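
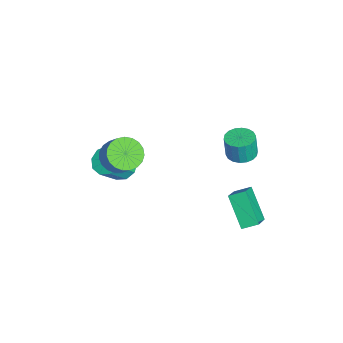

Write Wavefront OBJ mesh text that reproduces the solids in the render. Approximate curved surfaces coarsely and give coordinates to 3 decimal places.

v 0.416 -3.707 0.181
v 1.003 -3.125 -0.498
v 1.832 -2.75 0.541
v 1.244 -3.333 1.219
v 0.699 -2.83 -0.362
v 1.528 -2.455 0.677
v 0.347 -2.686 -0.132
v 1.175 -2.312 0.906
v 0.006 -2.719 0.152
v 0.834 -2.345 1.19
v -0.264 -2.923 0.441
v 0.564 -2.549 1.479
v -0.417 -3.263 0.685
v 0.411 -2.888 1.723
v -0.425 -3.679 0.842
v 0.403 -3.305 1.88
v -0.288 -4.1 0.884
v 0.54 -3.726 1.923
v -0.029 -4.453 0.805
v 0.799 -4.079 1.843
v 0.306 -4.678 0.618
v 1.135 -4.303 1.656
v 0.661 -4.734 0.355
v 1.489 -4.36 1.394
v 0.973 -4.613 0.063
v 1.802 -4.238 1.101
v 1.189 -4.335 -0.21
v 2.018 -3.961 0.829
v 1.271 -3.949 -0.415
v 2.1 -3.574 0.624
v 1.206 -3.521 -0.516
v 2.034 -3.146 0.522
v -3.263 -3.22 -4.562
v -2.63 -3.627 -5.191
v -1.905 -4.607 -3.826
v -2.537 -4.2 -3.198
v -2.367 -3.069 -4.93
v -1.642 -4.049 -3.565
v -2.522 -2.581 -4.497
v -1.797 -3.561 -3.132
v -3.024 -2.392 -4.095
v -2.299 -3.372 -2.73
v -3.638 -2.591 -3.911
v -2.913 -3.571 -2.547
v -4.076 -3.084 -4.033
v -3.351 -4.064 -2.668
v -4.133 -3.641 -4.402
v -3.408 -4.62 -3.037
v -3.783 -4 -4.846
v -3.058 -4.98 -3.481
v -3.19 -3.995 -5.158
v -2.464 -4.975 -3.793
v 2.141 2.832 1.528
v 2.985 2.995 1.556
v 2.963 2.87 2.94
v 2.119 2.708 2.912
v 2.831 3.343 1.585
v 2.808 3.219 2.969
v 2.539 3.591 1.603
v 2.517 3.466 2.987
v 2.169 3.688 1.605
v 2.146 3.564 2.99
v 1.793 3.616 1.593
v 1.771 3.492 2.977
v 1.487 3.389 1.567
v 1.464 3.264 2.951
v 1.31 3.051 1.534
v 1.287 2.926 2.918
v 1.297 2.67 1.5
v 1.275 2.545 2.884
v 1.452 2.321 1.471
v 1.429 2.197 2.855
v 1.743 2.074 1.453
v 1.721 1.949 2.837
v 2.114 1.976 1.45
v 2.091 1.852 2.835
v 2.489 2.048 1.463
v 2.467 1.924 2.847
v 2.796 2.276 1.489
v 2.773 2.151 2.873
v 2.973 2.614 1.522
v 2.95 2.489 2.906
v 3.713 3.005 -3.332
v 2.28 2.454 -1.798
v 3.772 3.935 -2.943
v 2.339 3.384 -1.409
v 5.001 2.496 -2.311
v 3.568 1.945 -0.777
v 5.06 3.426 -1.922
v 3.627 2.875 -0.388
f 2 1 5
f 2 5 3
f 3 5 6
f 3 6 4
f 5 1 7
f 5 7 6
f 6 7 8
f 6 8 4
f 7 1 9
f 7 9 8
f 8 9 10
f 8 10 4
f 9 1 11
f 9 11 10
f 10 11 12
f 10 12 4
f 11 1 13
f 11 13 12
f 12 13 14
f 12 14 4
f 13 1 15
f 13 15 14
f 14 15 16
f 14 16 4
f 15 1 17
f 15 17 16
f 16 17 18
f 16 18 4
f 17 1 19
f 17 19 18
f 18 19 20
f 18 20 4
f 19 1 21
f 19 21 20
f 20 21 22
f 20 22 4
f 21 1 23
f 21 23 22
f 22 23 24
f 22 24 4
f 23 1 25
f 23 25 24
f 24 25 26
f 24 26 4
f 25 1 27
f 25 27 26
f 26 27 28
f 26 28 4
f 27 1 29
f 27 29 28
f 28 29 30
f 28 30 4
f 29 1 31
f 29 31 30
f 30 31 32
f 30 32 4
f 31 1 2
f 31 2 32
f 32 2 3
f 32 3 4
f 34 33 37
f 34 37 35
f 35 37 38
f 35 38 36
f 37 33 39
f 37 39 38
f 38 39 40
f 38 40 36
f 39 33 41
f 39 41 40
f 40 41 42
f 40 42 36
f 41 33 43
f 41 43 42
f 42 43 44
f 42 44 36
f 43 33 45
f 43 45 44
f 44 45 46
f 44 46 36
f 45 33 47
f 45 47 46
f 46 47 48
f 46 48 36
f 47 33 49
f 47 49 48
f 48 49 50
f 48 50 36
f 49 33 51
f 49 51 50
f 50 51 52
f 50 52 36
f 51 33 34
f 51 34 52
f 52 34 35
f 52 35 36
f 54 53 57
f 54 57 55
f 55 57 58
f 55 58 56
f 57 53 59
f 57 59 58
f 58 59 60
f 58 60 56
f 59 53 61
f 59 61 60
f 60 61 62
f 60 62 56
f 61 53 63
f 61 63 62
f 62 63 64
f 62 64 56
f 63 53 65
f 63 65 64
f 64 65 66
f 64 66 56
f 65 53 67
f 65 67 66
f 66 67 68
f 66 68 56
f 67 53 69
f 67 69 68
f 68 69 70
f 68 70 56
f 69 53 71
f 69 71 70
f 70 71 72
f 70 72 56
f 71 53 73
f 71 73 72
f 72 73 74
f 72 74 56
f 73 53 75
f 73 75 74
f 74 75 76
f 74 76 56
f 75 53 77
f 75 77 76
f 76 77 78
f 76 78 56
f 77 53 79
f 77 79 78
f 78 79 80
f 78 80 56
f 79 53 81
f 79 81 80
f 80 81 82
f 80 82 56
f 81 53 54
f 81 54 82
f 82 54 55
f 82 55 56
f 84 86 83
f 87 84 83
f 83 86 85
f 85 87 83
f 84 90 86
f 88 84 87
f 88 90 84
f 86 90 85
f 89 87 85
f 85 90 89
f 89 88 87
f 90 88 89



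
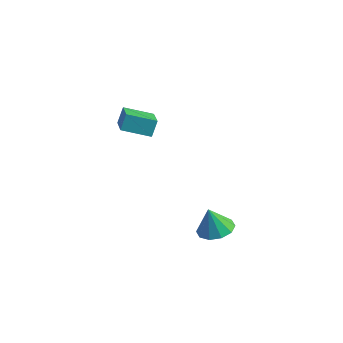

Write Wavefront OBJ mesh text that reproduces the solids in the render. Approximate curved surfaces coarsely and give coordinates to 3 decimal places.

v -4.322 -0.55 1.647
v -4.35 -0.001 2.588
v -2.966 0.436 1.111
v -2.994 0.985 2.052
v -3.086 -1.825 2.428
v -3.114 -1.276 3.369
v -1.73 -0.839 1.892
v -1.758 -0.29 2.833
v 3.573 -2.246 -2.153
v 4.408 -2.887 -2.034
v 3.207 -2.434 -0.607
v 4.605 -2.274 -1.912
v 4.407 -1.65 -1.883
v 3.891 -1.254 -1.957
v 3.253 -1.236 -2.106
v 2.738 -1.604 -2.273
v 2.541 -2.217 -2.394
v 2.739 -2.841 -2.423
v 3.255 -3.238 -2.349
v 3.893 -3.255 -2.2
f 2 4 1
f 5 2 1
f 1 4 3
f 3 5 1
f 2 8 4
f 6 2 5
f 6 8 2
f 4 8 3
f 7 5 3
f 3 8 7
f 7 6 5
f 8 6 7
f 10 9 12
f 10 12 11
f 12 9 13
f 12 13 11
f 13 9 14
f 13 14 11
f 14 9 15
f 14 15 11
f 15 9 16
f 15 16 11
f 16 9 17
f 16 17 11
f 17 9 18
f 17 18 11
f 18 9 19
f 18 19 11
f 19 9 20
f 19 20 11
f 20 9 10
f 20 10 11



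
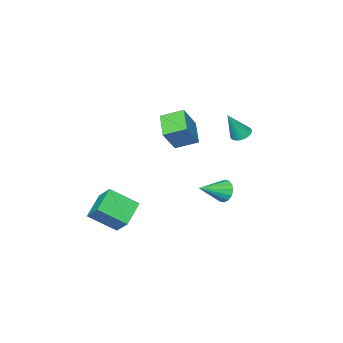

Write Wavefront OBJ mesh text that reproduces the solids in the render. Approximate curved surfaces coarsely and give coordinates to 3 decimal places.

v -3.063 0.733 3.058
v -2.431 0.681 2.739
v -2.177 0.447 4.862
v -2.445 0.954 2.789
v -2.552 1.192 2.88
v -2.738 1.361 2.998
v -2.973 1.434 3.125
v -3.222 1.4 3.242
v -3.447 1.265 3.331
v -3.613 1.048 3.378
v -3.696 0.784 3.377
v -3.682 0.512 3.328
v -3.574 0.273 3.237
v -3.389 0.105 3.119
v -3.154 0.032 2.992
v -2.905 0.065 2.875
v -2.68 0.201 2.786
v -2.514 0.417 2.738
v -0.542 -2.685 3.027
v 0.573 -2.548 4.645
v -1.51 -1.621 3.605
v -0.395 -1.484 5.222
v 0.415 -1.396 2.258
v 1.53 -1.259 3.875
v -0.553 -0.332 2.835
v 0.562 -0.195 4.453
v 3.46 -3.33 -4.662
v 1.87 -4.018 -3.812
v 3.587 -2.191 -3.503
v 1.996 -2.879 -2.653
v 4.684 -4.681 -3.467
v 3.093 -5.369 -2.617
v 4.81 -3.542 -2.308
v 3.22 -4.23 -1.458
v -4.817 -2.421 -4.191
v -4.406 -2.011 -4.879
v -3.003 -2.859 -3.369
v -4.47 -1.677 -4.561
v -4.627 -1.543 -4.143
v -4.835 -1.643 -3.739
v -5.038 -1.952 -3.455
v -5.182 -2.387 -3.369
v -5.228 -2.831 -3.504
v -5.164 -3.165 -3.822
v -5.008 -3.299 -4.24
v -4.8 -3.198 -4.644
v -4.597 -2.889 -4.927
v -4.453 -2.455 -5.014
f 2 1 4
f 2 4 3
f 4 1 5
f 4 5 3
f 5 1 6
f 5 6 3
f 6 1 7
f 6 7 3
f 7 1 8
f 7 8 3
f 8 1 9
f 8 9 3
f 9 1 10
f 9 10 3
f 10 1 11
f 10 11 3
f 11 1 12
f 11 12 3
f 12 1 13
f 12 13 3
f 13 1 14
f 13 14 3
f 14 1 15
f 14 15 3
f 15 1 16
f 15 16 3
f 16 1 17
f 16 17 3
f 17 1 18
f 17 18 3
f 18 1 2
f 18 2 3
f 20 22 19
f 23 20 19
f 19 22 21
f 21 23 19
f 20 26 22
f 24 20 23
f 24 26 20
f 22 26 21
f 25 23 21
f 21 26 25
f 25 24 23
f 26 24 25
f 28 30 27
f 31 28 27
f 27 30 29
f 29 31 27
f 28 34 30
f 32 28 31
f 32 34 28
f 30 34 29
f 33 31 29
f 29 34 33
f 33 32 31
f 34 32 33
f 36 35 38
f 36 38 37
f 38 35 39
f 38 39 37
f 39 35 40
f 39 40 37
f 40 35 41
f 40 41 37
f 41 35 42
f 41 42 37
f 42 35 43
f 42 43 37
f 43 35 44
f 43 44 37
f 44 35 45
f 44 45 37
f 45 35 46
f 45 46 37
f 46 35 47
f 46 47 37
f 47 35 48
f 47 48 37
f 48 35 36
f 48 36 37



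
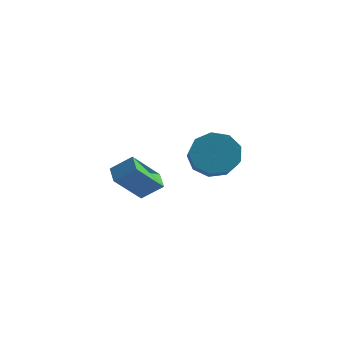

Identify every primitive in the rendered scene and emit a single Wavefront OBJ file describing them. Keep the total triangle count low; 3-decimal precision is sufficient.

v 1.387 -0.323 1.716
v 2.33 -0.046 1.375
v 2.896 -1.1 2.083
v 1.953 -1.377 2.424
v 2.184 0.287 1.986
v 2.75 -0.766 2.695
v 1.666 0.335 2.471
v 2.232 -0.719 3.18
v 1.017 0.074 2.603
v 1.583 -0.979 3.311
v 0.541 -0.372 2.319
v 1.107 -1.425 3.028
v 0.461 -0.796 1.753
v 1.027 -1.849 2.462
v 0.814 -0.998 1.17
v 1.38 -2.052 1.878
v 1.435 -0.885 0.842
v 2.001 -1.938 1.55
v 2.034 -0.509 0.923
v 2.6 -1.562 1.631
v -3.774 0.735 -0.441
v -2.901 1.077 0.277
v -3.108 1.885 -1.799
v -2.236 2.227 -1.081
v -3.244 0.053 -0.759
v -2.372 0.395 -0.041
v -2.579 1.203 -2.117
v -1.706 1.545 -1.399
f 2 1 5
f 2 5 3
f 3 5 6
f 3 6 4
f 5 1 7
f 5 7 6
f 6 7 8
f 6 8 4
f 7 1 9
f 7 9 8
f 8 9 10
f 8 10 4
f 9 1 11
f 9 11 10
f 10 11 12
f 10 12 4
f 11 1 13
f 11 13 12
f 12 13 14
f 12 14 4
f 13 1 15
f 13 15 14
f 14 15 16
f 14 16 4
f 15 1 17
f 15 17 16
f 16 17 18
f 16 18 4
f 17 1 19
f 17 19 18
f 18 19 20
f 18 20 4
f 19 1 2
f 19 2 20
f 20 2 3
f 20 3 4
f 22 24 21
f 25 22 21
f 21 24 23
f 23 25 21
f 22 28 24
f 26 22 25
f 26 28 22
f 24 28 23
f 27 25 23
f 23 28 27
f 27 26 25
f 28 26 27



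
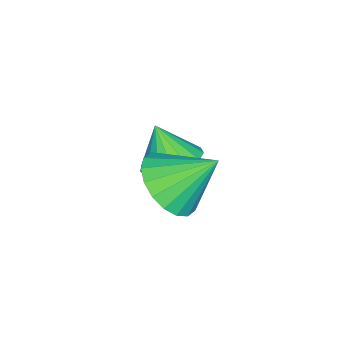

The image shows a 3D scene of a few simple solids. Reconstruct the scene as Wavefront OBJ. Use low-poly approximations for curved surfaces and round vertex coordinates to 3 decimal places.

v 1.708 1.739 -2.274
v 2.443 1.402 -2.324
v 1.552 1.241 -1.226
v 2.509 1.743 -2.152
v 2.392 2.083 -2.008
v 2.118 2.344 -1.925
v 1.75 2.467 -1.922
v 1.372 2.423 -1.999
v 1.072 2.222 -2.139
v 0.917 1.91 -2.311
v 0.944 1.559 -2.473
v 1.146 1.249 -2.59
v 1.476 1.052 -2.635
v 1.86 1.011 -2.596
v 2.209 1.138 -2.484
v 3.871 2.606 -0.9
v 4.217 2.068 -0.21
v 3.549 3.654 0.08
v 4.551 2.287 -0.334
v 4.751 2.569 -0.57
v 4.776 2.858 -0.871
v 4.623 3.097 -1.178
v 4.32 3.239 -1.43
v 3.929 3.256 -1.576
v 3.526 3.144 -1.589
v 3.191 2.925 -1.465
v 2.992 2.643 -1.229
v 2.966 2.354 -0.928
v 3.12 2.115 -0.621
v 3.422 1.973 -0.37
v 3.814 1.956 -0.223
f 2 1 4
f 2 4 3
f 4 1 5
f 4 5 3
f 5 1 6
f 5 6 3
f 6 1 7
f 6 7 3
f 7 1 8
f 7 8 3
f 8 1 9
f 8 9 3
f 9 1 10
f 9 10 3
f 10 1 11
f 10 11 3
f 11 1 12
f 11 12 3
f 12 1 13
f 12 13 3
f 13 1 14
f 13 14 3
f 14 1 15
f 14 15 3
f 15 1 2
f 15 2 3
f 17 16 19
f 17 19 18
f 19 16 20
f 19 20 18
f 20 16 21
f 20 21 18
f 21 16 22
f 21 22 18
f 22 16 23
f 22 23 18
f 23 16 24
f 23 24 18
f 24 16 25
f 24 25 18
f 25 16 26
f 25 26 18
f 26 16 27
f 26 27 18
f 27 16 28
f 27 28 18
f 28 16 29
f 28 29 18
f 29 16 30
f 29 30 18
f 30 16 31
f 30 31 18
f 31 16 17
f 31 17 18



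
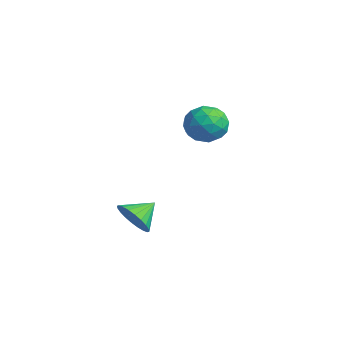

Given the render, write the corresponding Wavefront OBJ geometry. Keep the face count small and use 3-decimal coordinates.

v 3.533 -4.341 -3.609
v 4.296 -4.557 -2.967
v 3.287 -3.199 -2.931
v 4.487 -4.349 -3.247
v 4.533 -4.14 -3.582
v 4.427 -3.961 -3.922
v 4.185 -3.84 -4.214
v 3.844 -3.796 -4.413
v 3.455 -3.834 -4.491
v 3.078 -3.949 -4.434
v 2.771 -4.124 -4.251
v 2.58 -4.332 -3.971
v 2.534 -4.541 -3.635
v 2.64 -4.72 -3.296
v 2.882 -4.841 -3.004
v 3.223 -4.886 -2.805
v 3.612 -4.847 -2.727
v 3.988 -4.732 -2.784
v -2.491 2.699 -1.151
v -1.348 2.428 -1.33
v -2.832 0.892 -0.59
v -1.689 0.621 -0.769
v -1.995 1.346 0.121
v -1.785 2.463 -0.226
v -2.395 0.857 -1.694
v -2.185 1.974 -2.041
v -1.289 1.289 -1.666
v -1.042 1.592 -0.544
v -3.138 1.728 -1.376
v -2.891 2.031 -0.254
v -1.89 2.722 -1.29
v -2.29 0.598 -0.63
v -2.47 1.024 -0.107
v -1.799 0.865 -0.212
v -2.146 2.743 -0.641
v -1.474 2.583 -0.746
v -1.855 1.947 0.107
v -2.706 0.737 -1.174
v -2.034 0.577 -1.279
v -2.381 2.455 -1.708
v -1.71 2.296 -1.813
v -2.325 1.373 -2.027
v -1.183 1.893 -1.592
v -1.383 0.832 -1.262
v -1.799 0.97 -1.806
v -1.675 1.627 -2.01
v -1.038 2.071 -0.933
v -1.238 1.009 -0.603
v -1.418 1.435 -0.08
v -1.294 2.092 -0.284
v -1.003 1.402 -1.13
v -2.942 2.311 -1.317
v -3.142 1.249 -0.987
v -2.886 1.228 -1.636
v -2.762 1.885 -1.84
v -2.797 2.488 -0.658
v -2.997 1.427 -0.328
v -2.505 1.693 0.09
v -2.381 2.35 -0.114
v -3.177 1.918 -0.79
f 2 1 4
f 2 4 3
f 4 1 5
f 4 5 3
f 5 1 6
f 5 6 3
f 6 1 7
f 6 7 3
f 7 1 8
f 7 8 3
f 8 1 9
f 8 9 3
f 9 1 10
f 9 10 3
f 10 1 11
f 10 11 3
f 11 1 12
f 11 12 3
f 12 1 13
f 12 13 3
f 13 1 14
f 13 14 3
f 14 1 15
f 14 15 3
f 15 1 16
f 15 16 3
f 16 1 17
f 16 17 3
f 17 1 18
f 17 18 3
f 18 1 2
f 18 2 3
f 19 56 35
f 56 30 59
f 35 59 24
f 56 59 35
f 19 35 31
f 35 24 36
f 31 36 20
f 35 36 31
f 19 31 40
f 31 20 41
f 40 41 26
f 31 41 40
f 19 40 52
f 40 26 55
f 52 55 29
f 40 55 52
f 19 52 56
f 52 29 60
f 56 60 30
f 52 60 56
f 20 36 47
f 36 24 50
f 47 50 28
f 36 50 47
f 24 59 37
f 59 30 58
f 37 58 23
f 59 58 37
f 30 60 57
f 60 29 53
f 57 53 21
f 60 53 57
f 29 55 54
f 55 26 42
f 54 42 25
f 55 42 54
f 26 41 46
f 41 20 43
f 46 43 27
f 41 43 46
f 22 48 34
f 48 28 49
f 34 49 23
f 48 49 34
f 22 34 32
f 34 23 33
f 32 33 21
f 34 33 32
f 22 32 39
f 32 21 38
f 39 38 25
f 32 38 39
f 22 39 44
f 39 25 45
f 44 45 27
f 39 45 44
f 22 44 48
f 44 27 51
f 48 51 28
f 44 51 48
f 23 49 37
f 49 28 50
f 37 50 24
f 49 50 37
f 21 33 57
f 33 23 58
f 57 58 30
f 33 58 57
f 25 38 54
f 38 21 53
f 54 53 29
f 38 53 54
f 27 45 46
f 45 25 42
f 46 42 26
f 45 42 46
f 28 51 47
f 51 27 43
f 47 43 20
f 51 43 47



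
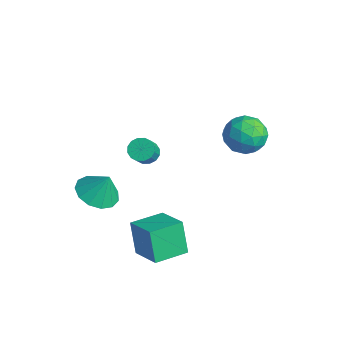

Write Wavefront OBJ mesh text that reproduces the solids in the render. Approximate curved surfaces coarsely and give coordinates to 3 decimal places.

v -3.748 -1.634 -0.681
v -3.224 -1.451 -0.909
v -2.648 -2.003 -0.026
v -3.172 -2.186 0.201
v -3.309 -1.226 -0.712
v -2.733 -1.778 0.17
v -3.512 -1.11 -0.508
v -2.936 -1.663 0.375
v -3.778 -1.135 -0.349
v -3.202 -1.687 0.533
v -4.036 -1.293 -0.28
v -3.46 -1.846 0.603
v -4.217 -1.543 -0.318
v -3.641 -2.095 0.564
v -4.272 -1.817 -0.454
v -3.696 -2.369 0.429
v -4.187 -2.042 -0.65
v -3.611 -2.594 0.232
v -3.984 -2.157 -0.855
v -3.408 -2.71 0.028
v -3.718 -2.133 -1.013
v -3.142 -2.685 -0.131
v -3.46 -1.974 -1.083
v -2.884 -2.527 -0.2
v -3.279 -1.725 -1.044
v -2.703 -2.277 -0.162
v 0.35 -4.335 -2.907
v -0.239 -4.264 -1.421
v 0.284 -2.8 -3.007
v -0.306 -2.728 -1.521
v 1.846 -4.232 -2.319
v 1.256 -4.16 -0.833
v 1.779 -2.696 -2.419
v 1.19 -2.625 -0.933
v -3.94 -3.923 -2.555
v -3.241 -4.679 -2.533
v -3.54 -3.517 -1.365
v -2.979 -4.221 -2.776
v -3.023 -3.669 -2.95
v -3.358 -3.198 -2.998
v -3.878 -2.956 -2.906
v -4.417 -3.022 -2.702
v -4.805 -3.374 -2.452
v -4.919 -3.9 -2.234
v -4.721 -4.433 -2.119
v -4.276 -4.805 -2.142
v -3.724 -4.896 -2.296
v -0.66 1.997 2.093
v -0.166 1.737 1.252
v -0.354 0.523 2.728
v 0.14 0.263 1.887
v 0.53 0.957 2.507
v 0.341 1.868 2.115
v -0.861 0.392 1.865
v -1.05 1.303 1.473
v -0.291 0.745 1.111
v 0.569 1.094 1.508
v -1.089 1.166 2.472
v -0.229 1.515 2.869
v -0.44 1.996 1.617
v -0.08 0.264 2.363
v 0.149 0.672 2.728
v 0.439 0.519 2.233
v -0.141 2.073 2.124
v 0.149 1.92 1.629
v 0.558 1.462 2.367
v -0.669 0.34 2.351
v -0.379 0.187 1.856
v -0.959 1.741 1.747
v -0.669 1.588 1.252
v -1.078 0.798 1.613
v -0.223 1.26 1.04
v -0.043 0.394 1.413
v -0.631 0.47 1.4
v -0.742 1.005 1.169
v 0.283 1.465 1.273
v 0.462 0.599 1.646
v 0.692 1.007 2.011
v 0.581 1.543 1.78
v 0.21 0.883 1.19
v -0.982 1.661 2.334
v -0.803 0.795 2.707
v -1.101 0.717 2.2
v -1.212 1.253 1.969
v -0.477 1.866 2.567
v -0.297 1 2.94
v 0.222 1.255 2.811
v 0.111 1.79 2.58
v -0.73 1.377 2.79
f 2 1 5
f 2 5 3
f 3 5 6
f 3 6 4
f 5 1 7
f 5 7 6
f 6 7 8
f 6 8 4
f 7 1 9
f 7 9 8
f 8 9 10
f 8 10 4
f 9 1 11
f 9 11 10
f 10 11 12
f 10 12 4
f 11 1 13
f 11 13 12
f 12 13 14
f 12 14 4
f 13 1 15
f 13 15 14
f 14 15 16
f 14 16 4
f 15 1 17
f 15 17 16
f 16 17 18
f 16 18 4
f 17 1 19
f 17 19 18
f 18 19 20
f 18 20 4
f 19 1 21
f 19 21 20
f 20 21 22
f 20 22 4
f 21 1 23
f 21 23 22
f 22 23 24
f 22 24 4
f 23 1 25
f 23 25 24
f 24 25 26
f 24 26 4
f 25 1 2
f 25 2 26
f 26 2 3
f 26 3 4
f 28 30 27
f 31 28 27
f 27 30 29
f 29 31 27
f 28 34 30
f 32 28 31
f 32 34 28
f 30 34 29
f 33 31 29
f 29 34 33
f 33 32 31
f 34 32 33
f 36 35 38
f 36 38 37
f 38 35 39
f 38 39 37
f 39 35 40
f 39 40 37
f 40 35 41
f 40 41 37
f 41 35 42
f 41 42 37
f 42 35 43
f 42 43 37
f 43 35 44
f 43 44 37
f 44 35 45
f 44 45 37
f 45 35 46
f 45 46 37
f 46 35 47
f 46 47 37
f 47 35 36
f 47 36 37
f 48 85 64
f 85 59 88
f 64 88 53
f 85 88 64
f 48 64 60
f 64 53 65
f 60 65 49
f 64 65 60
f 48 60 69
f 60 49 70
f 69 70 55
f 60 70 69
f 48 69 81
f 69 55 84
f 81 84 58
f 69 84 81
f 48 81 85
f 81 58 89
f 85 89 59
f 81 89 85
f 49 65 76
f 65 53 79
f 76 79 57
f 65 79 76
f 53 88 66
f 88 59 87
f 66 87 52
f 88 87 66
f 59 89 86
f 89 58 82
f 86 82 50
f 89 82 86
f 58 84 83
f 84 55 71
f 83 71 54
f 84 71 83
f 55 70 75
f 70 49 72
f 75 72 56
f 70 72 75
f 51 77 63
f 77 57 78
f 63 78 52
f 77 78 63
f 51 63 61
f 63 52 62
f 61 62 50
f 63 62 61
f 51 61 68
f 61 50 67
f 68 67 54
f 61 67 68
f 51 68 73
f 68 54 74
f 73 74 56
f 68 74 73
f 51 73 77
f 73 56 80
f 77 80 57
f 73 80 77
f 52 78 66
f 78 57 79
f 66 79 53
f 78 79 66
f 50 62 86
f 62 52 87
f 86 87 59
f 62 87 86
f 54 67 83
f 67 50 82
f 83 82 58
f 67 82 83
f 56 74 75
f 74 54 71
f 75 71 55
f 74 71 75
f 57 80 76
f 80 56 72
f 76 72 49
f 80 72 76



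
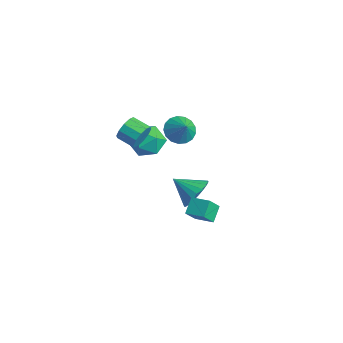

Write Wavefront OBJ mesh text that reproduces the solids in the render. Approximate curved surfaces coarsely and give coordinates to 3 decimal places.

v -1.101 -1.792 1.288
v -0.77 -2.061 1.905
v -1.687 -2.496 2.209
v -2.019 -2.228 1.592
v -0.937 -1.64 2.004
v -1.854 -2.075 2.308
v -1.166 -1.277 1.829
v -2.084 -1.712 2.133
v -1.371 -1.111 1.447
v -2.289 -1.546 1.752
v -1.473 -1.206 1.005
v -2.391 -1.641 1.309
v -1.433 -1.524 0.671
v -2.35 -1.959 0.975
v -1.266 -1.945 0.572
v -2.183 -2.38 0.876
v -1.036 -2.308 0.747
v -1.954 -2.743 1.051
v -0.831 -2.474 1.128
v -1.749 -2.909 1.433
v -0.729 -2.379 1.571
v -1.647 -2.814 1.875
v -2.043 1.012 -0.034
v -1.448 1.407 -0.548
v -1.257 0.928 0.814
v -1.633 1.726 -0.344
v -1.913 1.881 -0.07
v -2.222 1.837 0.213
v -2.49 1.604 0.439
v -2.656 1.236 0.556
v -2.682 0.815 0.539
v -2.561 0.44 0.39
v -2.322 0.196 0.144
v -2.019 0.139 -0.143
v -1.721 0.281 -0.405
v -1.498 0.591 -0.582
v -1.399 0.997 -0.633
v 2.72 -0.724 -1.575
v 2.88 -1.404 -0.7
v 3.634 -0.249 -1.373
v 3.794 -0.929 -0.497
v 3.186 -1.371 -2.163
v 3.346 -2.051 -1.287
v 4.1 -0.896 -1.96
v 4.26 -1.576 -1.085
v 0.475 0.434 -3.117
v 0.857 0.813 -2.274
v -0.555 -0.334 -2.303
v 0.569 1.096 -2.372
v 0.264 1.264 -2.6
v -0.005 1.289 -2.916
v -0.191 1.166 -3.267
v -0.261 0.916 -3.592
v -0.205 0.583 -3.835
v -0.031 0.225 -3.954
v 0.231 -0.098 -3.928
v 0.534 -0.328 -3.761
v 0.827 -0.427 -3.483
v 1.06 -0.376 -3.142
v 1.191 -0.186 -2.796
v 1.198 0.112 -2.506
v 1.08 0.465 -2.321
v -4.183 -0.254 -0.824
v -3.415 0.38 -0.399
v -3.025 -0.88 -1.981
v -2.257 -0.246 -1.556
v -2.647 -1.081 -0.987
v -3.362 -0.694 -0.272
v -3.078 0.194 -2.108
v -3.793 0.581 -1.393
v -2.732 0.657 -1.192
v -2.465 -0.131 -0.499
v -3.975 -0.369 -1.881
v -3.708 -1.157 -1.188
f 2 1 5
f 2 5 3
f 3 5 6
f 3 6 4
f 5 1 7
f 5 7 6
f 6 7 8
f 6 8 4
f 7 1 9
f 7 9 8
f 8 9 10
f 8 10 4
f 9 1 11
f 9 11 10
f 10 11 12
f 10 12 4
f 11 1 13
f 11 13 12
f 12 13 14
f 12 14 4
f 13 1 15
f 13 15 14
f 14 15 16
f 14 16 4
f 15 1 17
f 15 17 16
f 16 17 18
f 16 18 4
f 17 1 19
f 17 19 18
f 18 19 20
f 18 20 4
f 19 1 21
f 19 21 20
f 20 21 22
f 20 22 4
f 21 1 2
f 21 2 22
f 22 2 3
f 22 3 4
f 24 23 26
f 24 26 25
f 26 23 27
f 26 27 25
f 27 23 28
f 27 28 25
f 28 23 29
f 28 29 25
f 29 23 30
f 29 30 25
f 30 23 31
f 30 31 25
f 31 23 32
f 31 32 25
f 32 23 33
f 32 33 25
f 33 23 34
f 33 34 25
f 34 23 35
f 34 35 25
f 35 23 36
f 35 36 25
f 36 23 37
f 36 37 25
f 37 23 24
f 37 24 25
f 39 41 38
f 42 39 38
f 38 41 40
f 40 42 38
f 39 45 41
f 43 39 42
f 43 45 39
f 41 45 40
f 44 42 40
f 40 45 44
f 44 43 42
f 45 43 44
f 47 46 49
f 47 49 48
f 49 46 50
f 49 50 48
f 50 46 51
f 50 51 48
f 51 46 52
f 51 52 48
f 52 46 53
f 52 53 48
f 53 46 54
f 53 54 48
f 54 46 55
f 54 55 48
f 55 46 56
f 55 56 48
f 56 46 57
f 56 57 48
f 57 46 58
f 57 58 48
f 58 46 59
f 58 59 48
f 59 46 60
f 59 60 48
f 60 46 61
f 60 61 48
f 61 46 62
f 61 62 48
f 62 46 47
f 62 47 48
f 63 74 68
f 63 68 64
f 63 64 70
f 63 70 73
f 63 73 74
f 64 68 72
f 68 74 67
f 74 73 65
f 73 70 69
f 70 64 71
f 66 72 67
f 66 67 65
f 66 65 69
f 66 69 71
f 66 71 72
f 67 72 68
f 65 67 74
f 69 65 73
f 71 69 70
f 72 71 64



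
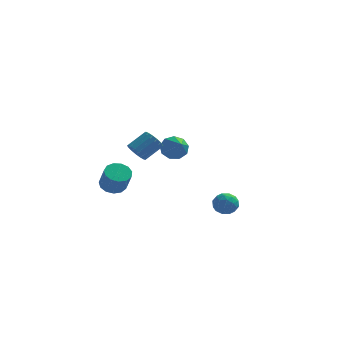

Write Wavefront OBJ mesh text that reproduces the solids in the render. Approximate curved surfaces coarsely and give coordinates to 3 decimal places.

v 2.749 -3.569 0.237
v 3.257 -3.458 -0.327
v 3.483 -4.442 0.727
v 3.991 -4.331 0.163
v 3.883 -3.787 0.693
v 3.429 -3.248 0.39
v 3.311 -4.652 0.01
v 2.857 -4.113 -0.293
v 3.604 -4.128 -0.468
v 3.958 -3.593 -0.046
v 2.782 -4.307 0.446
v 3.136 -3.772 0.868
v 2.938 -3.437 -0.088
v 3.802 -4.463 0.488
v 3.738 -4.144 0.8
v 4.037 -4.079 0.468
v 3.04 -3.313 0.334
v 3.338 -3.248 0.002
v 3.706 -3.442 0.602
v 3.402 -4.652 0.398
v 3.7 -4.587 0.066
v 2.703 -3.821 -0.068
v 3.002 -3.756 -0.4
v 3.034 -4.458 -0.202
v 3.441 -3.766 -0.503
v 3.873 -4.279 -0.215
v 3.473 -4.467 -0.305
v 3.206 -4.15 -0.483
v 3.649 -3.451 -0.254
v 4.081 -3.965 0.034
v 4.017 -3.645 0.345
v 3.75 -3.328 0.167
v 3.853 -3.845 -0.337
v 2.659 -3.935 0.366
v 3.091 -4.449 0.654
v 2.99 -4.572 0.233
v 2.723 -4.255 0.055
v 2.867 -3.621 0.615
v 3.299 -4.134 0.903
v 3.534 -3.75 0.883
v 3.267 -3.433 0.705
v 2.887 -4.055 0.737
v -2.294 1.993 1.239
v -1.736 1.607 0.944
v -0.808 2.321 1.766
v -1.366 2.707 2.061
v -1.765 1.889 0.732
v -0.837 2.603 1.554
v -1.915 2.195 0.636
v -0.988 2.909 1.458
v -2.153 2.455 0.679
v -1.225 3.169 1.5
v -2.422 2.609 0.849
v -1.494 3.323 1.671
v -2.662 2.621 1.109
v -1.735 3.335 1.931
v -2.818 2.49 1.399
v -1.89 3.204 2.22
v -2.854 2.245 1.652
v -1.926 2.959 2.474
v -2.761 1.942 1.811
v -1.833 2.656 2.632
v -2.561 1.651 1.839
v -1.634 2.365 2.66
v -2.3 1.438 1.729
v -1.373 2.152 2.55
v -2.038 1.352 1.507
v -1.11 2.066 2.329
v -1.834 1.413 1.224
v -0.906 2.127 2.045
v -0.394 4.161 0.808
v 0.086 4.664 1.332
v 0.214 2.579 1.772
v -0.459 4.594 1.561
v -0.974 4.321 1.437
v -1.217 3.974 1.019
v -1.075 3.714 0.503
v -0.614 3.664 0.13
v -0.05 3.846 0.074
v 0.353 4.176 0.362
v 0.406 4.499 0.859
v -2.891 -2.77 0.793
v -2.185 -2.445 0.735
v -1.782 -3.105 1.95
v -2.489 -3.43 2.007
v -2.431 -2.165 0.969
v -2.028 -2.826 2.183
v -2.823 -2.078 1.146
v -2.42 -2.739 2.361
v -3.237 -2.21 1.212
v -2.834 -2.871 2.426
v -3.541 -2.52 1.144
v -3.138 -3.181 2.359
v -3.639 -2.909 0.965
v -3.236 -3.57 2.18
v -3.5 -3.254 0.731
v -3.097 -3.915 1.946
v -3.167 -3.445 0.517
v -2.764 -4.106 1.731
v -2.747 -3.422 0.39
v -2.344 -4.082 1.604
v -2.373 -3.191 0.391
v -1.97 -3.852 1.606
v -2.163 -2.827 0.52
v -1.76 -3.488 1.734
f 1 38 17
f 38 12 41
f 17 41 6
f 38 41 17
f 1 17 13
f 17 6 18
f 13 18 2
f 17 18 13
f 1 13 22
f 13 2 23
f 22 23 8
f 13 23 22
f 1 22 34
f 22 8 37
f 34 37 11
f 22 37 34
f 1 34 38
f 34 11 42
f 38 42 12
f 34 42 38
f 2 18 29
f 18 6 32
f 29 32 10
f 18 32 29
f 6 41 19
f 41 12 40
f 19 40 5
f 41 40 19
f 12 42 39
f 42 11 35
f 39 35 3
f 42 35 39
f 11 37 36
f 37 8 24
f 36 24 7
f 37 24 36
f 8 23 28
f 23 2 25
f 28 25 9
f 23 25 28
f 4 30 16
f 30 10 31
f 16 31 5
f 30 31 16
f 4 16 14
f 16 5 15
f 14 15 3
f 16 15 14
f 4 14 21
f 14 3 20
f 21 20 7
f 14 20 21
f 4 21 26
f 21 7 27
f 26 27 9
f 21 27 26
f 4 26 30
f 26 9 33
f 30 33 10
f 26 33 30
f 5 31 19
f 31 10 32
f 19 32 6
f 31 32 19
f 3 15 39
f 15 5 40
f 39 40 12
f 15 40 39
f 7 20 36
f 20 3 35
f 36 35 11
f 20 35 36
f 9 27 28
f 27 7 24
f 28 24 8
f 27 24 28
f 10 33 29
f 33 9 25
f 29 25 2
f 33 25 29
f 44 43 47
f 44 47 45
f 45 47 48
f 45 48 46
f 47 43 49
f 47 49 48
f 48 49 50
f 48 50 46
f 49 43 51
f 49 51 50
f 50 51 52
f 50 52 46
f 51 43 53
f 51 53 52
f 52 53 54
f 52 54 46
f 53 43 55
f 53 55 54
f 54 55 56
f 54 56 46
f 55 43 57
f 55 57 56
f 56 57 58
f 56 58 46
f 57 43 59
f 57 59 58
f 58 59 60
f 58 60 46
f 59 43 61
f 59 61 60
f 60 61 62
f 60 62 46
f 61 43 63
f 61 63 62
f 62 63 64
f 62 64 46
f 63 43 65
f 63 65 64
f 64 65 66
f 64 66 46
f 65 43 67
f 65 67 66
f 66 67 68
f 66 68 46
f 67 43 69
f 67 69 68
f 68 69 70
f 68 70 46
f 69 43 44
f 69 44 70
f 70 44 45
f 70 45 46
f 72 71 74
f 72 74 73
f 74 71 75
f 74 75 73
f 75 71 76
f 75 76 73
f 76 71 77
f 76 77 73
f 77 71 78
f 77 78 73
f 78 71 79
f 78 79 73
f 79 71 80
f 79 80 73
f 80 71 81
f 80 81 73
f 81 71 72
f 81 72 73
f 83 82 86
f 83 86 84
f 84 86 87
f 84 87 85
f 86 82 88
f 86 88 87
f 87 88 89
f 87 89 85
f 88 82 90
f 88 90 89
f 89 90 91
f 89 91 85
f 90 82 92
f 90 92 91
f 91 92 93
f 91 93 85
f 92 82 94
f 92 94 93
f 93 94 95
f 93 95 85
f 94 82 96
f 94 96 95
f 95 96 97
f 95 97 85
f 96 82 98
f 96 98 97
f 97 98 99
f 97 99 85
f 98 82 100
f 98 100 99
f 99 100 101
f 99 101 85
f 100 82 102
f 100 102 101
f 101 102 103
f 101 103 85
f 102 82 104
f 102 104 103
f 103 104 105
f 103 105 85
f 104 82 83
f 104 83 105
f 105 83 84
f 105 84 85



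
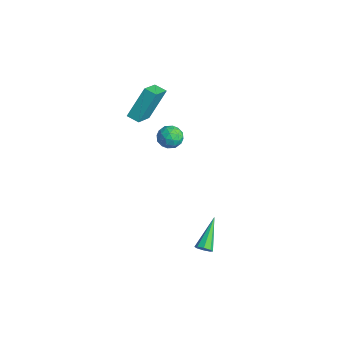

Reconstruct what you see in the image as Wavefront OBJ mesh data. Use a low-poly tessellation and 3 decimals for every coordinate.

v -0.19 -0.991 3.873
v 0.073 -1.343 3.205
v -0.753 -2.097 4.235
v -0.49 -2.449 3.567
v 0.028 -2.238 4.138
v 0.376 -1.554 3.914
v -1.056 -1.886 3.526
v -0.708 -1.202 3.302
v -0.462 -1.896 2.991
v 0.207 -2.114 3.369
v -0.887 -1.326 4.071
v -0.218 -1.544 4.449
v -0.009 -1.07 3.507
v -0.671 -2.37 3.933
v -0.367 -2.246 4.268
v -0.212 -2.453 3.876
v 0.169 -1.194 3.924
v 0.324 -1.401 3.532
v 0.297 -1.927 4.079
v -1.004 -2.039 3.908
v -0.849 -2.246 3.516
v -0.468 -0.987 3.564
v -0.313 -1.194 3.172
v -0.977 -1.513 3.361
v -0.169 -1.602 2.989
v -0.5 -2.252 3.201
v -0.833 -1.921 3.177
v -0.628 -1.519 3.046
v 0.224 -1.73 3.211
v -0.107 -2.38 3.424
v 0.198 -2.256 3.759
v 0.402 -1.854 3.628
v -0.09 -2.055 3.085
v -0.573 -1.06 4.016
v -0.904 -1.71 4.229
v -1.082 -1.586 3.812
v -0.878 -1.184 3.681
v -0.18 -1.188 4.239
v -0.511 -1.838 4.451
v -0.052 -1.921 4.394
v 0.153 -1.519 4.263
v -0.59 -1.385 4.355
v -4.454 -1.42 2.521
v -4.619 -0.164 4.271
v -3.774 -1.05 2.32
v -3.939 0.205 4.07
v -3.501 -2.645 3.49
v -3.666 -1.39 5.24
v -2.821 -2.276 3.289
v -2.986 -1.02 5.039
v 3.116 -1.628 -3.687
v 3.38 -1.771 -3.25
v 1.944 -0.212 -2.513
v 3.557 -1.463 -3.445
v 3.476 -1.251 -3.781
v 3.184 -1.26 -4.062
v 2.852 -1.485 -4.123
v 2.674 -1.793 -3.928
v 2.755 -2.005 -3.592
v 3.048 -1.995 -3.311
f 1 38 17
f 38 12 41
f 17 41 6
f 38 41 17
f 1 17 13
f 17 6 18
f 13 18 2
f 17 18 13
f 1 13 22
f 13 2 23
f 22 23 8
f 13 23 22
f 1 22 34
f 22 8 37
f 34 37 11
f 22 37 34
f 1 34 38
f 34 11 42
f 38 42 12
f 34 42 38
f 2 18 29
f 18 6 32
f 29 32 10
f 18 32 29
f 6 41 19
f 41 12 40
f 19 40 5
f 41 40 19
f 12 42 39
f 42 11 35
f 39 35 3
f 42 35 39
f 11 37 36
f 37 8 24
f 36 24 7
f 37 24 36
f 8 23 28
f 23 2 25
f 28 25 9
f 23 25 28
f 4 30 16
f 30 10 31
f 16 31 5
f 30 31 16
f 4 16 14
f 16 5 15
f 14 15 3
f 16 15 14
f 4 14 21
f 14 3 20
f 21 20 7
f 14 20 21
f 4 21 26
f 21 7 27
f 26 27 9
f 21 27 26
f 4 26 30
f 26 9 33
f 30 33 10
f 26 33 30
f 5 31 19
f 31 10 32
f 19 32 6
f 31 32 19
f 3 15 39
f 15 5 40
f 39 40 12
f 15 40 39
f 7 20 36
f 20 3 35
f 36 35 11
f 20 35 36
f 9 27 28
f 27 7 24
f 28 24 8
f 27 24 28
f 10 33 29
f 33 9 25
f 29 25 2
f 33 25 29
f 44 46 43
f 47 44 43
f 43 46 45
f 45 47 43
f 44 50 46
f 48 44 47
f 48 50 44
f 46 50 45
f 49 47 45
f 45 50 49
f 49 48 47
f 50 48 49
f 52 51 54
f 52 54 53
f 54 51 55
f 54 55 53
f 55 51 56
f 55 56 53
f 56 51 57
f 56 57 53
f 57 51 58
f 57 58 53
f 58 51 59
f 58 59 53
f 59 51 60
f 59 60 53
f 60 51 52
f 60 52 53



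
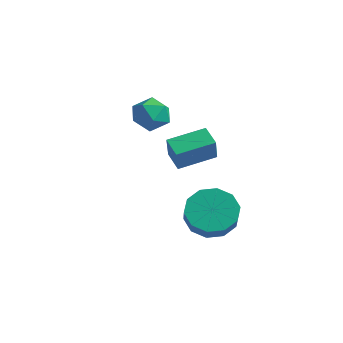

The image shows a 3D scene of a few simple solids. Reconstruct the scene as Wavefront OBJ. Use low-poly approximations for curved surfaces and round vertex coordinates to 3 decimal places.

v 2.693 0.362 -3.411
v 3.47 0.2 -4.083
v 4.085 -0.425 -3.22
v 3.307 -0.262 -2.549
v 3.589 0.749 -3.77
v 4.204 0.124 -2.908
v 3.366 1.15 -3.321
v 3.98 0.525 -2.458
v 2.885 1.25 -2.906
v 3.5 0.626 -2.043
v 2.331 1.012 -2.684
v 2.946 0.387 -1.821
v 1.915 0.525 -2.74
v 2.53 -0.1 -1.877
v 1.796 -0.024 -3.052
v 2.411 -0.649 -2.19
v 2.02 -0.425 -3.502
v 2.634 -1.05 -2.639
v 2.5 -0.526 -3.917
v 3.115 -1.15 -3.054
v 3.054 -0.287 -4.139
v 3.669 -0.912 -3.276
v -1.136 2.047 0.309
v -0.565 1.506 -0.068
v -2.035 0.974 0.488
v -1.464 0.433 0.111
v -1.291 0.772 0.896
v -0.734 1.436 0.785
v -1.866 1.044 -0.365
v -1.309 1.708 -0.476
v -1.016 0.886 -0.485
v -0.66 0.718 0.294
v -1.94 1.762 0.126
v -1.584 1.594 0.905
v 1.849 -1.054 0.133
v 2.164 -1.467 1.159
v 2.51 0.294 0.472
v 2.825 -0.118 1.498
v 2.615 -1.342 -0.218
v 2.93 -1.754 0.808
v 3.276 0.007 0.121
v 3.591 -0.406 1.147
f 2 1 5
f 2 5 3
f 3 5 6
f 3 6 4
f 5 1 7
f 5 7 6
f 6 7 8
f 6 8 4
f 7 1 9
f 7 9 8
f 8 9 10
f 8 10 4
f 9 1 11
f 9 11 10
f 10 11 12
f 10 12 4
f 11 1 13
f 11 13 12
f 12 13 14
f 12 14 4
f 13 1 15
f 13 15 14
f 14 15 16
f 14 16 4
f 15 1 17
f 15 17 16
f 16 17 18
f 16 18 4
f 17 1 19
f 17 19 18
f 18 19 20
f 18 20 4
f 19 1 21
f 19 21 20
f 20 21 22
f 20 22 4
f 21 1 2
f 21 2 22
f 22 2 3
f 22 3 4
f 23 34 28
f 23 28 24
f 23 24 30
f 23 30 33
f 23 33 34
f 24 28 32
f 28 34 27
f 34 33 25
f 33 30 29
f 30 24 31
f 26 32 27
f 26 27 25
f 26 25 29
f 26 29 31
f 26 31 32
f 27 32 28
f 25 27 34
f 29 25 33
f 31 29 30
f 32 31 24
f 36 38 35
f 39 36 35
f 35 38 37
f 37 39 35
f 36 42 38
f 40 36 39
f 40 42 36
f 38 42 37
f 41 39 37
f 37 42 41
f 41 40 39
f 42 40 41



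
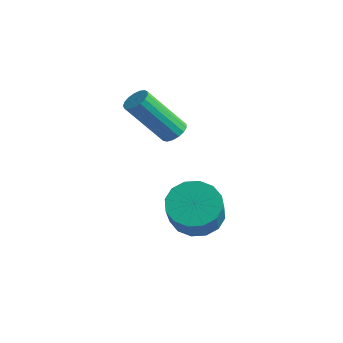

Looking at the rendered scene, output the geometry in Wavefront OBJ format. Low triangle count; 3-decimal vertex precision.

v 3.361 -1.496 -4.29
v 3.729 -2.091 -4.976
v 4.668 -3.1 -3.596
v 4.299 -2.504 -2.91
v 4.067 -1.716 -4.932
v 5.006 -2.725 -3.552
v 4.217 -1.282 -4.716
v 5.156 -2.29 -3.336
v 4.137 -0.905 -4.386
v 5.075 -1.913 -3.006
v 3.848 -0.686 -4.03
v 4.787 -1.695 -2.651
v 3.43 -0.685 -3.744
v 4.369 -1.693 -2.364
v 2.992 -0.9 -3.604
v 3.931 -1.909 -2.224
v 2.654 -1.275 -3.648
v 3.593 -2.284 -2.268
v 2.504 -1.71 -3.864
v 3.443 -2.718 -2.484
v 2.585 -2.087 -4.194
v 3.523 -3.095 -2.814
v 2.873 -2.305 -4.549
v 3.812 -3.314 -3.17
v 3.291 -2.307 -4.836
v 4.23 -3.315 -3.456
v 1.413 -0.774 -1.344
v 1.777 -1.162 -1.437
v 1.032 -2.273 0.271
v 0.667 -1.886 0.364
v 1.899 -0.999 -1.278
v 1.154 -2.11 0.43
v 1.91 -0.785 -1.134
v 1.164 -1.896 0.574
v 1.807 -0.568 -1.038
v 1.061 -1.679 0.67
v 1.613 -0.399 -1.012
v 0.868 -1.51 0.696
v 1.374 -0.315 -1.062
v 0.628 -1.427 0.646
v 1.143 -0.337 -1.177
v 0.398 -1.448 0.531
v 0.975 -0.459 -1.33
v 0.229 -1.57 0.378
v 0.906 -0.653 -1.487
v 0.16 -1.765 0.222
v 0.954 -0.875 -1.61
v 0.208 -1.987 0.098
v 1.107 -1.074 -1.673
v 0.361 -2.185 0.035
v 1.33 -1.204 -1.66
v 0.584 -2.316 0.048
v 1.572 -1.236 -1.575
v 0.826 -2.347 0.133
f 2 1 5
f 2 5 3
f 3 5 6
f 3 6 4
f 5 1 7
f 5 7 6
f 6 7 8
f 6 8 4
f 7 1 9
f 7 9 8
f 8 9 10
f 8 10 4
f 9 1 11
f 9 11 10
f 10 11 12
f 10 12 4
f 11 1 13
f 11 13 12
f 12 13 14
f 12 14 4
f 13 1 15
f 13 15 14
f 14 15 16
f 14 16 4
f 15 1 17
f 15 17 16
f 16 17 18
f 16 18 4
f 17 1 19
f 17 19 18
f 18 19 20
f 18 20 4
f 19 1 21
f 19 21 20
f 20 21 22
f 20 22 4
f 21 1 23
f 21 23 22
f 22 23 24
f 22 24 4
f 23 1 25
f 23 25 24
f 24 25 26
f 24 26 4
f 25 1 2
f 25 2 26
f 26 2 3
f 26 3 4
f 28 27 31
f 28 31 29
f 29 31 32
f 29 32 30
f 31 27 33
f 31 33 32
f 32 33 34
f 32 34 30
f 33 27 35
f 33 35 34
f 34 35 36
f 34 36 30
f 35 27 37
f 35 37 36
f 36 37 38
f 36 38 30
f 37 27 39
f 37 39 38
f 38 39 40
f 38 40 30
f 39 27 41
f 39 41 40
f 40 41 42
f 40 42 30
f 41 27 43
f 41 43 42
f 42 43 44
f 42 44 30
f 43 27 45
f 43 45 44
f 44 45 46
f 44 46 30
f 45 27 47
f 45 47 46
f 46 47 48
f 46 48 30
f 47 27 49
f 47 49 48
f 48 49 50
f 48 50 30
f 49 27 51
f 49 51 50
f 50 51 52
f 50 52 30
f 51 27 53
f 51 53 52
f 52 53 54
f 52 54 30
f 53 27 28
f 53 28 54
f 54 28 29
f 54 29 30



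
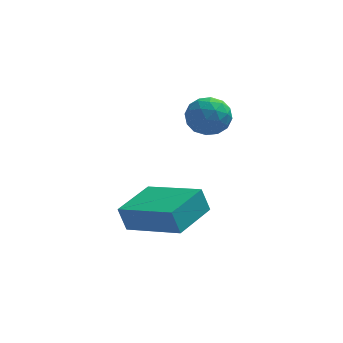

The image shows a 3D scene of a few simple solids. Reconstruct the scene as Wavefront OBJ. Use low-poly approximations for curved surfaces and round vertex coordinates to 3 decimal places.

v -1.35 3.501 0.063
v -0.934 3.464 0.694
v -1.126 2.316 -0.154
v -0.71 2.279 0.477
v -1.46 2.371 0.523
v -1.598 3.103 0.657
v -0.462 2.677 -0.117
v -0.6 3.409 0.017
v -0.385 2.954 0.583
v -1.002 2.765 0.979
v -1.058 3.015 -0.439
v -1.675 2.826 -0.043
v -1.161 3.586 0.398
v -0.899 2.194 0.142
v -1.339 2.248 0.169
v -1.095 2.226 0.54
v -1.552 3.374 0.376
v -1.307 3.352 0.747
v -1.617 2.71 0.646
v -0.753 2.428 -0.207
v -0.508 2.406 0.164
v -0.965 3.554 -0
v -0.721 3.532 0.371
v -0.443 3.07 -0.106
v -0.594 3.265 0.703
v -0.463 2.569 0.576
v -0.317 2.803 0.226
v -0.398 3.233 0.305
v -0.957 3.154 0.936
v -0.825 2.458 0.808
v -1.266 2.512 0.835
v -1.347 2.942 0.914
v -0.634 2.855 0.87
v -1.235 3.322 -0.268
v -1.103 2.626 -0.396
v -0.713 2.838 -0.374
v -0.794 3.268 -0.295
v -1.597 3.211 -0.036
v -1.466 2.515 -0.163
v -1.662 2.547 0.235
v -1.743 2.977 0.314
v -1.426 2.925 -0.33
v -3.431 -0.239 -2.535
v -3.683 -0.112 -1.744
v -2.571 1.036 -2.466
v -2.824 1.163 -1.675
v -1.876 -1.323 -1.865
v -2.129 -1.196 -1.074
v -1.017 -0.048 -1.796
v -1.269 0.079 -1.005
f 1 38 17
f 38 12 41
f 17 41 6
f 38 41 17
f 1 17 13
f 17 6 18
f 13 18 2
f 17 18 13
f 1 13 22
f 13 2 23
f 22 23 8
f 13 23 22
f 1 22 34
f 22 8 37
f 34 37 11
f 22 37 34
f 1 34 38
f 34 11 42
f 38 42 12
f 34 42 38
f 2 18 29
f 18 6 32
f 29 32 10
f 18 32 29
f 6 41 19
f 41 12 40
f 19 40 5
f 41 40 19
f 12 42 39
f 42 11 35
f 39 35 3
f 42 35 39
f 11 37 36
f 37 8 24
f 36 24 7
f 37 24 36
f 8 23 28
f 23 2 25
f 28 25 9
f 23 25 28
f 4 30 16
f 30 10 31
f 16 31 5
f 30 31 16
f 4 16 14
f 16 5 15
f 14 15 3
f 16 15 14
f 4 14 21
f 14 3 20
f 21 20 7
f 14 20 21
f 4 21 26
f 21 7 27
f 26 27 9
f 21 27 26
f 4 26 30
f 26 9 33
f 30 33 10
f 26 33 30
f 5 31 19
f 31 10 32
f 19 32 6
f 31 32 19
f 3 15 39
f 15 5 40
f 39 40 12
f 15 40 39
f 7 20 36
f 20 3 35
f 36 35 11
f 20 35 36
f 9 27 28
f 27 7 24
f 28 24 8
f 27 24 28
f 10 33 29
f 33 9 25
f 29 25 2
f 33 25 29
f 44 46 43
f 47 44 43
f 43 46 45
f 45 47 43
f 44 50 46
f 48 44 47
f 48 50 44
f 46 50 45
f 49 47 45
f 45 50 49
f 49 48 47
f 50 48 49



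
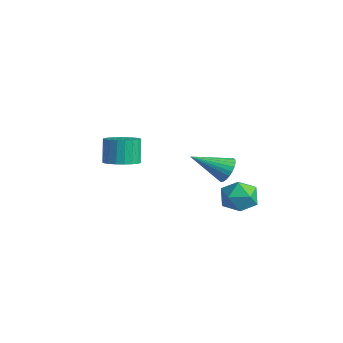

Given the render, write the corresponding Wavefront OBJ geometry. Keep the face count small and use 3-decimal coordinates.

v 2.488 1.493 -1.354
v 2.838 1.022 -1.752
v 1.652 0.087 -0.426
v 3.015 1.056 -1.542
v 3.111 1.157 -1.302
v 3.112 1.309 -1.071
v 3.018 1.489 -0.882
v 2.844 1.67 -0.765
v 2.615 1.823 -0.738
v 2.367 1.927 -0.805
v 2.137 1.964 -0.955
v 1.96 1.93 -1.166
v 1.864 1.829 -1.406
v 1.863 1.677 -1.637
v 1.957 1.497 -1.826
v 2.132 1.316 -1.942
v 2.36 1.162 -1.969
v 2.609 1.059 -1.903
v 2.468 2.765 -3.467
v 2.971 2.736 -2.642
v 2.529 1.204 -3.558
v 3.032 1.175 -2.733
v 2.101 1.438 -2.723
v 2.064 2.403 -2.667
v 3.436 1.537 -3.533
v 3.399 2.502 -3.477
v 3.57 1.977 -2.682
v 2.744 1.916 -2.182
v 2.756 2.024 -4.018
v 1.93 1.963 -3.518
v -2.695 -0.727 -2.751
v -2.115 -0.066 -2.709
v -2.585 0.267 -1.466
v -3.165 -0.393 -1.509
v -2.404 0.096 -2.862
v -2.875 0.43 -1.62
v -2.744 0.117 -2.997
v -3.214 0.451 -1.754
v -3.075 -0.009 -3.088
v -3.546 0.325 -1.846
v -3.341 -0.258 -3.122
v -3.811 0.076 -1.879
v -3.495 -0.589 -3.091
v -3.965 -0.255 -1.848
v -3.51 -0.943 -3.002
v -3.981 -0.61 -1.759
v -3.385 -1.26 -2.869
v -3.855 -0.927 -1.626
v -3.14 -1.485 -2.716
v -3.61 -1.151 -1.473
v -2.818 -1.579 -2.569
v -3.288 -1.245 -1.326
v -2.475 -1.525 -2.454
v -2.945 -1.192 -1.211
v -2.17 -1.334 -2.39
v -2.64 -1 -1.147
v -1.956 -1.037 -2.388
v -2.426 -0.703 -1.146
v -1.869 -0.687 -2.45
v -2.339 -0.353 -1.207
v -1.925 -0.344 -2.563
v -2.396 -0.01 -1.32
f 2 1 4
f 2 4 3
f 4 1 5
f 4 5 3
f 5 1 6
f 5 6 3
f 6 1 7
f 6 7 3
f 7 1 8
f 7 8 3
f 8 1 9
f 8 9 3
f 9 1 10
f 9 10 3
f 10 1 11
f 10 11 3
f 11 1 12
f 11 12 3
f 12 1 13
f 12 13 3
f 13 1 14
f 13 14 3
f 14 1 15
f 14 15 3
f 15 1 16
f 15 16 3
f 16 1 17
f 16 17 3
f 17 1 18
f 17 18 3
f 18 1 2
f 18 2 3
f 19 30 24
f 19 24 20
f 19 20 26
f 19 26 29
f 19 29 30
f 20 24 28
f 24 30 23
f 30 29 21
f 29 26 25
f 26 20 27
f 22 28 23
f 22 23 21
f 22 21 25
f 22 25 27
f 22 27 28
f 23 28 24
f 21 23 30
f 25 21 29
f 27 25 26
f 28 27 20
f 32 31 35
f 32 35 33
f 33 35 36
f 33 36 34
f 35 31 37
f 35 37 36
f 36 37 38
f 36 38 34
f 37 31 39
f 37 39 38
f 38 39 40
f 38 40 34
f 39 31 41
f 39 41 40
f 40 41 42
f 40 42 34
f 41 31 43
f 41 43 42
f 42 43 44
f 42 44 34
f 43 31 45
f 43 45 44
f 44 45 46
f 44 46 34
f 45 31 47
f 45 47 46
f 46 47 48
f 46 48 34
f 47 31 49
f 47 49 48
f 48 49 50
f 48 50 34
f 49 31 51
f 49 51 50
f 50 51 52
f 50 52 34
f 51 31 53
f 51 53 52
f 52 53 54
f 52 54 34
f 53 31 55
f 53 55 54
f 54 55 56
f 54 56 34
f 55 31 57
f 55 57 56
f 56 57 58
f 56 58 34
f 57 31 59
f 57 59 58
f 58 59 60
f 58 60 34
f 59 31 61
f 59 61 60
f 60 61 62
f 60 62 34
f 61 31 32
f 61 32 62
f 62 32 33
f 62 33 34



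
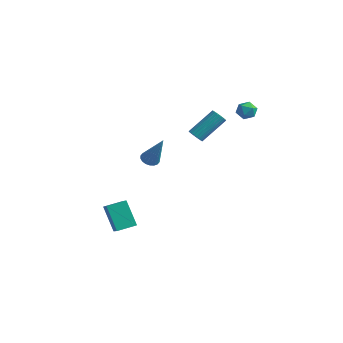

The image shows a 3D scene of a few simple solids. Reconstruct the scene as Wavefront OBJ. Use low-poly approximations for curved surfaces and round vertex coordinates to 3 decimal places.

v 0.11 -1.208 1.124
v 0.542 -0.944 0.909
v 1.05 -1.252 2.956
v 0.4 -0.761 0.986
v 0.2 -0.666 1.091
v -0.018 -0.679 1.202
v -0.21 -0.796 1.298
v -0.339 -0.995 1.359
v -0.379 -1.236 1.374
v -0.322 -1.471 1.339
v -0.179 -1.655 1.261
v 0.02 -1.749 1.157
v 0.238 -1.737 1.045
v 0.43 -1.62 0.949
v 0.559 -1.421 0.888
v 0.599 -1.18 0.874
v 1.108 1.468 1.959
v 1.542 1.236 2.048
v 2.066 2.66 3.209
v 1.632 2.892 3.121
v 1.588 1.346 1.893
v 2.112 2.769 3.054
v 1.561 1.474 1.748
v 2.085 2.897 2.91
v 1.465 1.601 1.636
v 1.989 3.024 2.797
v 1.315 1.708 1.572
v 1.839 3.131 2.734
v 1.133 1.779 1.568
v 1.657 3.202 2.729
v 0.948 1.802 1.623
v 1.472 3.225 2.784
v 0.786 1.774 1.73
v 1.31 3.198 2.891
v 0.674 1.7 1.871
v 1.198 3.124 3.032
v 0.628 1.591 2.026
v 1.152 3.014 3.187
v 0.655 1.463 2.17
v 1.179 2.886 3.332
v 0.751 1.336 2.283
v 1.275 2.759 3.444
v 0.901 1.229 2.346
v 1.425 2.652 3.508
v 1.083 1.158 2.351
v 1.607 2.581 3.512
v 1.268 1.135 2.296
v 1.792 2.558 3.457
v 1.43 1.162 2.189
v 1.954 2.586 3.35
v 2.927 3.855 4.219
v 3.33 4.041 3.756
v 2.57 3.099 3.604
v 2.973 3.285 3.141
v 3.202 3.015 3.676
v 3.423 3.482 4.056
v 2.477 3.658 3.304
v 2.698 4.125 3.684
v 3.052 3.919 3.19
v 3.5 3.522 3.42
v 2.4 3.618 3.94
v 2.848 3.221 4.17
v -0.871 -2.868 -4.175
v -1.876 -2.522 -2.784
v -1.623 -2.26 -4.869
v -2.628 -1.915 -3.478
v -0.272 -1.905 -3.982
v -1.277 -1.56 -2.591
v -1.024 -1.298 -4.676
v -2.029 -0.952 -3.285
f 2 1 4
f 2 4 3
f 4 1 5
f 4 5 3
f 5 1 6
f 5 6 3
f 6 1 7
f 6 7 3
f 7 1 8
f 7 8 3
f 8 1 9
f 8 9 3
f 9 1 10
f 9 10 3
f 10 1 11
f 10 11 3
f 11 1 12
f 11 12 3
f 12 1 13
f 12 13 3
f 13 1 14
f 13 14 3
f 14 1 15
f 14 15 3
f 15 1 16
f 15 16 3
f 16 1 2
f 16 2 3
f 18 17 21
f 18 21 19
f 19 21 22
f 19 22 20
f 21 17 23
f 21 23 22
f 22 23 24
f 22 24 20
f 23 17 25
f 23 25 24
f 24 25 26
f 24 26 20
f 25 17 27
f 25 27 26
f 26 27 28
f 26 28 20
f 27 17 29
f 27 29 28
f 28 29 30
f 28 30 20
f 29 17 31
f 29 31 30
f 30 31 32
f 30 32 20
f 31 17 33
f 31 33 32
f 32 33 34
f 32 34 20
f 33 17 35
f 33 35 34
f 34 35 36
f 34 36 20
f 35 17 37
f 35 37 36
f 36 37 38
f 36 38 20
f 37 17 39
f 37 39 38
f 38 39 40
f 38 40 20
f 39 17 41
f 39 41 40
f 40 41 42
f 40 42 20
f 41 17 43
f 41 43 42
f 42 43 44
f 42 44 20
f 43 17 45
f 43 45 44
f 44 45 46
f 44 46 20
f 45 17 47
f 45 47 46
f 46 47 48
f 46 48 20
f 47 17 49
f 47 49 48
f 48 49 50
f 48 50 20
f 49 17 18
f 49 18 50
f 50 18 19
f 50 19 20
f 51 62 56
f 51 56 52
f 51 52 58
f 51 58 61
f 51 61 62
f 52 56 60
f 56 62 55
f 62 61 53
f 61 58 57
f 58 52 59
f 54 60 55
f 54 55 53
f 54 53 57
f 54 57 59
f 54 59 60
f 55 60 56
f 53 55 62
f 57 53 61
f 59 57 58
f 60 59 52
f 64 66 63
f 67 64 63
f 63 66 65
f 65 67 63
f 64 70 66
f 68 64 67
f 68 70 64
f 66 70 65
f 69 67 65
f 65 70 69
f 69 68 67
f 70 68 69



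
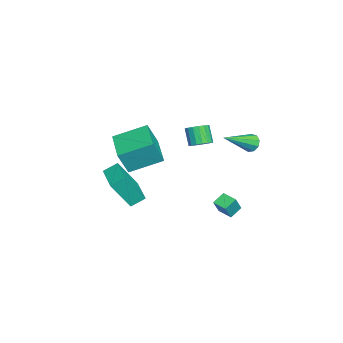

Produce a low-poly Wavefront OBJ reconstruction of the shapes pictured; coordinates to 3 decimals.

v 0.303 3.517 2.598
v 0.591 3.384 2.064
v 1.597 2.123 3.642
v 0.785 3.708 2.257
v 0.754 3.943 2.609
v 0.512 3.979 2.955
v 0.173 3.798 3.135
v -0.106 3.486 3.063
v -0.192 3.189 2.773
v -0.047 3.045 2.401
v 0.262 3.122 2.122
v -3.333 -5.238 -2.404
v -3.638 -4.427 -1.866
v -3.736 -4.161 -4.256
v -4.041 -3.35 -3.718
v -1.339 -4.49 -2.402
v -1.644 -3.679 -1.864
v -1.742 -3.413 -4.254
v -2.047 -2.602 -3.716
v 1.33 -3.327 1.948
v 1.691 -3.845 3.374
v 0.905 -1.488 2.723
v 1.266 -2.006 4.15
v 3.354 -2.734 1.65
v 3.715 -3.252 3.077
v 2.929 -0.895 2.426
v 3.29 -1.413 3.852
v 1.814 0.941 3.189
v 2.296 0.505 3.352
v 1.707 0.223 4.335
v 1.226 0.659 4.171
v 2.392 0.779 3.488
v 1.803 0.497 4.471
v 2.355 1.091 3.555
v 1.766 0.808 4.538
v 2.194 1.368 3.539
v 1.606 1.085 4.522
v 1.947 1.547 3.442
v 1.358 1.265 4.425
v 1.669 1.588 3.287
v 1.08 1.305 4.27
v 1.424 1.48 3.11
v 0.836 1.198 4.093
v 1.269 1.249 2.95
v 0.68 0.967 3.933
v 1.239 0.948 2.846
v 0.65 0.665 3.828
v 1.34 0.645 2.819
v 0.752 0.362 3.802
v 1.551 0.41 2.878
v 0.962 0.127 3.861
v 1.821 0.296 3.007
v 1.232 0.014 3.99
v 2.09 0.331 3.178
v 1.501 0.048 4.161
v -0.775 1.381 -2.963
v -1.353 1.891 -2.518
v -1.319 1.64 -3.966
v -1.897 2.15 -3.521
v -0.203 2.13 -3.079
v -0.781 2.64 -2.634
v -0.747 2.389 -4.082
v -1.325 2.899 -3.637
f 2 1 4
f 2 4 3
f 4 1 5
f 4 5 3
f 5 1 6
f 5 6 3
f 6 1 7
f 6 7 3
f 7 1 8
f 7 8 3
f 8 1 9
f 8 9 3
f 9 1 10
f 9 10 3
f 10 1 11
f 10 11 3
f 11 1 2
f 11 2 3
f 13 15 12
f 16 13 12
f 12 15 14
f 14 16 12
f 13 19 15
f 17 13 16
f 17 19 13
f 15 19 14
f 18 16 14
f 14 19 18
f 18 17 16
f 19 17 18
f 21 23 20
f 24 21 20
f 20 23 22
f 22 24 20
f 21 27 23
f 25 21 24
f 25 27 21
f 23 27 22
f 26 24 22
f 22 27 26
f 26 25 24
f 27 25 26
f 29 28 32
f 29 32 30
f 30 32 33
f 30 33 31
f 32 28 34
f 32 34 33
f 33 34 35
f 33 35 31
f 34 28 36
f 34 36 35
f 35 36 37
f 35 37 31
f 36 28 38
f 36 38 37
f 37 38 39
f 37 39 31
f 38 28 40
f 38 40 39
f 39 40 41
f 39 41 31
f 40 28 42
f 40 42 41
f 41 42 43
f 41 43 31
f 42 28 44
f 42 44 43
f 43 44 45
f 43 45 31
f 44 28 46
f 44 46 45
f 45 46 47
f 45 47 31
f 46 28 48
f 46 48 47
f 47 48 49
f 47 49 31
f 48 28 50
f 48 50 49
f 49 50 51
f 49 51 31
f 50 28 52
f 50 52 51
f 51 52 53
f 51 53 31
f 52 28 54
f 52 54 53
f 53 54 55
f 53 55 31
f 54 28 29
f 54 29 55
f 55 29 30
f 55 30 31
f 57 59 56
f 60 57 56
f 56 59 58
f 58 60 56
f 57 63 59
f 61 57 60
f 61 63 57
f 59 63 58
f 62 60 58
f 58 63 62
f 62 61 60
f 63 61 62



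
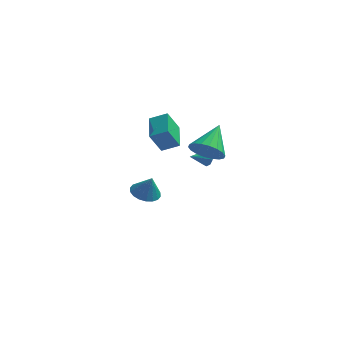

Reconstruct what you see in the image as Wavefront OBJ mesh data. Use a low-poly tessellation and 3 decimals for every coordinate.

v 2.433 1.034 -0.024
v 2.718 0.923 0.385
v 1.607 0.486 0.404
v 2.546 1.223 0.437
v 2.322 1.434 0.273
v 2.149 1.458 -0.029
v 2.11 1.284 -0.329
v 2.222 0.993 -0.486
v 2.433 0.721 -0.426
v 2.644 0.596 -0.178
v 2.756 0.676 0.142
v 0.374 -1.216 1.927
v -0.182 -1.544 3.158
v 0.157 0.299 2.233
v -0.398 -0.03 3.464
v 1.298 -1.17 2.356
v 0.743 -1.499 3.587
v 1.082 0.344 2.662
v 0.526 0.016 3.893
v 2.809 -2.861 3.208
v 3.634 -3.275 3.472
v 3.271 -1.339 4.152
v 3.738 -3.08 3.106
v 3.658 -2.842 2.761
v 3.409 -2.608 2.504
v 3.042 -2.423 2.387
v 2.629 -2.326 2.432
v 2.251 -2.334 2.631
v 1.983 -2.447 2.945
v 1.88 -2.642 3.311
v 1.96 -2.881 3.656
v 2.208 -3.115 3.913
v 2.575 -3.299 4.03
v 2.989 -3.397 3.985
v 3.366 -3.388 3.785
v -1.001 2.59 -4.114
v -0.519 1.907 -4.313
v -0.619 2.51 -2.906
v -0.279 2.2 -4.369
v -0.182 2.57 -4.375
v -0.248 2.944 -4.329
v -0.462 3.249 -4.241
v -0.784 3.422 -4.127
v -1.149 3.431 -4.011
v -1.484 3.274 -3.916
v -1.724 2.981 -3.859
v -1.821 2.611 -3.853
v -1.755 2.237 -3.899
v -1.54 1.932 -3.987
v -1.219 1.758 -4.101
v -0.854 1.749 -4.217
f 2 1 4
f 2 4 3
f 4 1 5
f 4 5 3
f 5 1 6
f 5 6 3
f 6 1 7
f 6 7 3
f 7 1 8
f 7 8 3
f 8 1 9
f 8 9 3
f 9 1 10
f 9 10 3
f 10 1 11
f 10 11 3
f 11 1 2
f 11 2 3
f 13 15 12
f 16 13 12
f 12 15 14
f 14 16 12
f 13 19 15
f 17 13 16
f 17 19 13
f 15 19 14
f 18 16 14
f 14 19 18
f 18 17 16
f 19 17 18
f 21 20 23
f 21 23 22
f 23 20 24
f 23 24 22
f 24 20 25
f 24 25 22
f 25 20 26
f 25 26 22
f 26 20 27
f 26 27 22
f 27 20 28
f 27 28 22
f 28 20 29
f 28 29 22
f 29 20 30
f 29 30 22
f 30 20 31
f 30 31 22
f 31 20 32
f 31 32 22
f 32 20 33
f 32 33 22
f 33 20 34
f 33 34 22
f 34 20 35
f 34 35 22
f 35 20 21
f 35 21 22
f 37 36 39
f 37 39 38
f 39 36 40
f 39 40 38
f 40 36 41
f 40 41 38
f 41 36 42
f 41 42 38
f 42 36 43
f 42 43 38
f 43 36 44
f 43 44 38
f 44 36 45
f 44 45 38
f 45 36 46
f 45 46 38
f 46 36 47
f 46 47 38
f 47 36 48
f 47 48 38
f 48 36 49
f 48 49 38
f 49 36 50
f 49 50 38
f 50 36 51
f 50 51 38
f 51 36 37
f 51 37 38



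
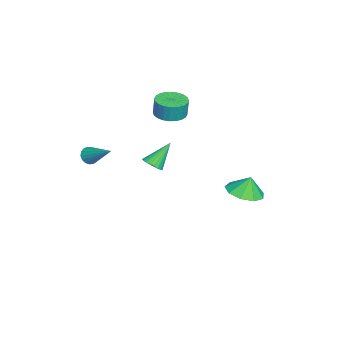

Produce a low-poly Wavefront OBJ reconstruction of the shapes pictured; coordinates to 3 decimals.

v -2.82 -0.872 3.198
v -1.989 -1.128 3.171
v -1.929 -1.044 4.216
v -2.76 -0.788 4.242
v -1.955 -0.791 3.142
v -1.896 -0.708 4.187
v -2.054 -0.467 3.121
v -1.994 -0.383 4.166
v -2.268 -0.204 3.113
v -2.209 -0.121 4.158
v -2.567 -0.043 3.117
v -2.507 0.04 4.162
v -2.904 -0.008 3.133
v -2.845 0.075 4.178
v -3.229 -0.105 3.159
v -3.169 -0.021 4.204
v -3.491 -0.318 3.192
v -3.431 -0.234 4.236
v -3.651 -0.616 3.224
v -3.591 -0.532 4.269
v -3.684 -0.952 3.253
v -3.625 -0.869 4.298
v -3.586 -1.277 3.274
v -3.526 -1.193 4.319
v -3.371 -1.539 3.282
v -3.312 -1.456 4.327
v -3.073 -1.7 3.278
v -3.013 -1.617 4.323
v -2.735 -1.735 3.262
v -2.676 -1.652 4.307
v -2.411 -1.639 3.236
v -2.351 -1.555 4.281
v -2.149 -1.426 3.204
v -2.089 -1.342 4.248
v -3.392 2.925 -2.726
v -2.663 2.181 -2.44
v -3.488 3.235 -1.674
v -2.325 2.819 -2.596
v -2.486 3.507 -2.813
v -3.07 3.922 -2.989
v -3.805 3.872 -3.042
v -4.347 3.378 -2.947
v -4.441 2.673 -2.748
v -4.045 2.086 -2.539
v -3.342 1.892 -2.417
v 2.273 -4.058 2.98
v 2.715 -4.347 2.929
v 3.187 -2.842 3.98
v 2.722 -4.189 2.73
v 2.627 -4.002 2.589
v 2.45 -3.827 2.537
v 2.233 -3.705 2.587
v 2.026 -3.664 2.727
v 1.875 -3.713 2.925
v 1.815 -3.842 3.135
v 1.861 -4.019 3.31
v 2.001 -4.206 3.409
v 2.203 -4.359 3.41
v 2.422 -4.443 3.313
v 2.606 -4.439 3.139
v -2.805 -1.799 -0.72
v -2.238 -1.642 -0.496
v -3.535 -0.961 0.54
v -2.283 -1.454 -0.647
v -2.408 -1.318 -0.81
v -2.593 -1.255 -0.959
v -2.811 -1.276 -1.071
v -3.028 -1.376 -1.13
v -3.21 -1.54 -1.127
v -3.332 -1.744 -1.062
v -3.372 -1.956 -0.944
v -3.327 -2.144 -0.793
v -3.202 -2.28 -0.63
v -3.017 -2.342 -0.482
v -2.799 -2.322 -0.369
v -2.582 -2.222 -0.31
v -2.4 -2.058 -0.313
v -2.279 -1.854 -0.379
f 2 1 5
f 2 5 3
f 3 5 6
f 3 6 4
f 5 1 7
f 5 7 6
f 6 7 8
f 6 8 4
f 7 1 9
f 7 9 8
f 8 9 10
f 8 10 4
f 9 1 11
f 9 11 10
f 10 11 12
f 10 12 4
f 11 1 13
f 11 13 12
f 12 13 14
f 12 14 4
f 13 1 15
f 13 15 14
f 14 15 16
f 14 16 4
f 15 1 17
f 15 17 16
f 16 17 18
f 16 18 4
f 17 1 19
f 17 19 18
f 18 19 20
f 18 20 4
f 19 1 21
f 19 21 20
f 20 21 22
f 20 22 4
f 21 1 23
f 21 23 22
f 22 23 24
f 22 24 4
f 23 1 25
f 23 25 24
f 24 25 26
f 24 26 4
f 25 1 27
f 25 27 26
f 26 27 28
f 26 28 4
f 27 1 29
f 27 29 28
f 28 29 30
f 28 30 4
f 29 1 31
f 29 31 30
f 30 31 32
f 30 32 4
f 31 1 33
f 31 33 32
f 32 33 34
f 32 34 4
f 33 1 2
f 33 2 34
f 34 2 3
f 34 3 4
f 36 35 38
f 36 38 37
f 38 35 39
f 38 39 37
f 39 35 40
f 39 40 37
f 40 35 41
f 40 41 37
f 41 35 42
f 41 42 37
f 42 35 43
f 42 43 37
f 43 35 44
f 43 44 37
f 44 35 45
f 44 45 37
f 45 35 36
f 45 36 37
f 47 46 49
f 47 49 48
f 49 46 50
f 49 50 48
f 50 46 51
f 50 51 48
f 51 46 52
f 51 52 48
f 52 46 53
f 52 53 48
f 53 46 54
f 53 54 48
f 54 46 55
f 54 55 48
f 55 46 56
f 55 56 48
f 56 46 57
f 56 57 48
f 57 46 58
f 57 58 48
f 58 46 59
f 58 59 48
f 59 46 60
f 59 60 48
f 60 46 47
f 60 47 48
f 62 61 64
f 62 64 63
f 64 61 65
f 64 65 63
f 65 61 66
f 65 66 63
f 66 61 67
f 66 67 63
f 67 61 68
f 67 68 63
f 68 61 69
f 68 69 63
f 69 61 70
f 69 70 63
f 70 61 71
f 70 71 63
f 71 61 72
f 71 72 63
f 72 61 73
f 72 73 63
f 73 61 74
f 73 74 63
f 74 61 75
f 74 75 63
f 75 61 76
f 75 76 63
f 76 61 77
f 76 77 63
f 77 61 78
f 77 78 63
f 78 61 62
f 78 62 63



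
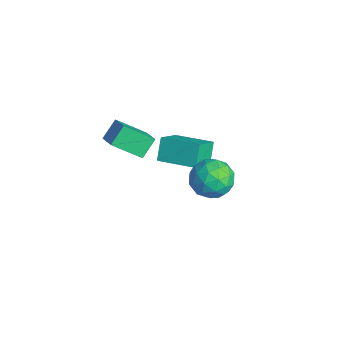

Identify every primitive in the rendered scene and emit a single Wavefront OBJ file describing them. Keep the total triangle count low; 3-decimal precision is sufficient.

v 0.883 2.544 2.914
v 1.667 3.321 2.879
v 1.493 1.859 1.381
v 2.277 2.636 1.346
v 2.319 1.844 2.113
v 1.942 2.267 3.061
v 1.218 2.913 1.199
v 0.841 3.336 2.147
v 1.874 3.549 1.819
v 2.554 2.888 2.384
v 0.606 2.292 1.876
v 1.286 1.631 2.441
v 1.222 2.992 3.031
v 1.938 2.188 1.229
v 1.963 1.722 1.68
v 2.424 2.179 1.659
v 1.383 2.373 3.138
v 1.844 2.83 3.118
v 2.227 1.962 2.668
v 1.316 2.35 1.142
v 1.777 2.807 1.122
v 0.736 3.001 2.601
v 1.197 3.458 2.58
v 0.933 3.218 1.592
v 1.804 3.583 2.387
v 2.162 3.181 1.486
v 1.54 3.343 1.4
v 1.319 3.592 1.957
v 2.204 3.195 2.72
v 2.562 2.792 1.818
v 2.587 2.327 2.27
v 2.365 2.575 2.827
v 2.325 3.329 2.096
v 0.598 2.388 2.442
v 0.956 1.985 1.54
v 0.795 2.605 1.433
v 0.573 2.853 1.99
v 0.998 1.999 2.774
v 1.356 1.597 1.873
v 1.841 1.588 2.303
v 1.62 1.837 2.86
v 0.835 1.851 2.164
v -2.604 0.478 0.902
v -3.045 -0.881 2.03
v -2.99 1.255 1.687
v -3.43 -0.104 2.815
v -1.61 0.524 1.345
v -2.05 -0.835 2.473
v -1.995 1.301 2.13
v -2.436 -0.058 3.258
v -4.483 3.109 -2.503
v -3.676 2.029 -1.501
v -5.142 3.574 -1.47
v -4.335 2.493 -0.469
v -3.025 4.487 -2.191
v -2.218 3.406 -1.19
v -3.684 4.951 -1.159
v -2.877 3.871 -0.157
f 1 38 17
f 38 12 41
f 17 41 6
f 38 41 17
f 1 17 13
f 17 6 18
f 13 18 2
f 17 18 13
f 1 13 22
f 13 2 23
f 22 23 8
f 13 23 22
f 1 22 34
f 22 8 37
f 34 37 11
f 22 37 34
f 1 34 38
f 34 11 42
f 38 42 12
f 34 42 38
f 2 18 29
f 18 6 32
f 29 32 10
f 18 32 29
f 6 41 19
f 41 12 40
f 19 40 5
f 41 40 19
f 12 42 39
f 42 11 35
f 39 35 3
f 42 35 39
f 11 37 36
f 37 8 24
f 36 24 7
f 37 24 36
f 8 23 28
f 23 2 25
f 28 25 9
f 23 25 28
f 4 30 16
f 30 10 31
f 16 31 5
f 30 31 16
f 4 16 14
f 16 5 15
f 14 15 3
f 16 15 14
f 4 14 21
f 14 3 20
f 21 20 7
f 14 20 21
f 4 21 26
f 21 7 27
f 26 27 9
f 21 27 26
f 4 26 30
f 26 9 33
f 30 33 10
f 26 33 30
f 5 31 19
f 31 10 32
f 19 32 6
f 31 32 19
f 3 15 39
f 15 5 40
f 39 40 12
f 15 40 39
f 7 20 36
f 20 3 35
f 36 35 11
f 20 35 36
f 9 27 28
f 27 7 24
f 28 24 8
f 27 24 28
f 10 33 29
f 33 9 25
f 29 25 2
f 33 25 29
f 44 46 43
f 47 44 43
f 43 46 45
f 45 47 43
f 44 50 46
f 48 44 47
f 48 50 44
f 46 50 45
f 49 47 45
f 45 50 49
f 49 48 47
f 50 48 49
f 52 54 51
f 55 52 51
f 51 54 53
f 53 55 51
f 52 58 54
f 56 52 55
f 56 58 52
f 54 58 53
f 57 55 53
f 53 58 57
f 57 56 55
f 58 56 57



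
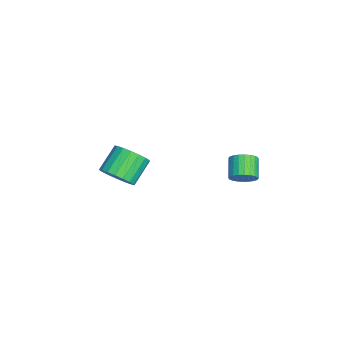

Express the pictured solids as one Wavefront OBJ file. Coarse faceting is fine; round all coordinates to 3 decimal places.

v -2.501 -3.853 -1.756
v -2.05 -4.22 -1.044
v -3.028 -3.574 -0.091
v -3.479 -3.207 -0.804
v -1.862 -3.86 -1.095
v -2.84 -3.214 -0.142
v -1.8 -3.499 -1.277
v -2.778 -2.853 -0.325
v -1.878 -3.207 -1.554
v -2.856 -2.561 -0.602
v -2.079 -3.044 -1.871
v -3.056 -2.398 -0.919
v -2.363 -3.041 -2.165
v -3.341 -2.395 -1.213
v -2.675 -3.198 -2.379
v -3.653 -2.552 -1.426
v -2.952 -3.486 -2.469
v -3.93 -2.84 -1.516
v -3.14 -3.846 -2.418
v -4.118 -3.2 -1.465
v -3.202 -4.207 -2.235
v -4.18 -3.561 -1.283
v -3.124 -4.499 -1.958
v -4.102 -3.853 -1.006
v -2.924 -4.662 -1.641
v -3.901 -4.016 -0.689
v -2.639 -4.665 -1.347
v -3.617 -4.019 -0.395
v -2.327 -4.508 -1.134
v -3.305 -3.862 -0.181
v 2.85 1.96 2.765
v 3.207 2 3.282
v 2.328 1.979 3.892
v 1.97 1.94 3.375
v 3.168 2.237 3.233
v 2.288 2.217 3.843
v 3.079 2.433 3.113
v 2.2 2.412 3.722
v 2.956 2.556 2.94
v 2.077 2.536 3.549
v 2.817 2.589 2.74
v 1.938 2.568 3.349
v 2.683 2.526 2.544
v 1.804 2.505 3.153
v 2.574 2.377 2.382
v 1.695 2.356 2.991
v 2.507 2.164 2.278
v 1.628 2.144 2.887
v 2.492 1.921 2.248
v 1.613 1.9 2.858
v 2.532 1.683 2.297
v 1.652 1.663 2.907
v 2.62 1.488 2.418
v 1.741 1.467 3.027
v 2.743 1.364 2.591
v 1.864 1.344 3.2
v 2.882 1.332 2.791
v 2.003 1.311 3.4
v 3.016 1.395 2.987
v 2.137 1.374 3.596
v 3.125 1.544 3.149
v 2.246 1.523 3.758
v 3.192 1.756 3.253
v 2.313 1.736 3.862
f 2 1 5
f 2 5 3
f 3 5 6
f 3 6 4
f 5 1 7
f 5 7 6
f 6 7 8
f 6 8 4
f 7 1 9
f 7 9 8
f 8 9 10
f 8 10 4
f 9 1 11
f 9 11 10
f 10 11 12
f 10 12 4
f 11 1 13
f 11 13 12
f 12 13 14
f 12 14 4
f 13 1 15
f 13 15 14
f 14 15 16
f 14 16 4
f 15 1 17
f 15 17 16
f 16 17 18
f 16 18 4
f 17 1 19
f 17 19 18
f 18 19 20
f 18 20 4
f 19 1 21
f 19 21 20
f 20 21 22
f 20 22 4
f 21 1 23
f 21 23 22
f 22 23 24
f 22 24 4
f 23 1 25
f 23 25 24
f 24 25 26
f 24 26 4
f 25 1 27
f 25 27 26
f 26 27 28
f 26 28 4
f 27 1 29
f 27 29 28
f 28 29 30
f 28 30 4
f 29 1 2
f 29 2 30
f 30 2 3
f 30 3 4
f 32 31 35
f 32 35 33
f 33 35 36
f 33 36 34
f 35 31 37
f 35 37 36
f 36 37 38
f 36 38 34
f 37 31 39
f 37 39 38
f 38 39 40
f 38 40 34
f 39 31 41
f 39 41 40
f 40 41 42
f 40 42 34
f 41 31 43
f 41 43 42
f 42 43 44
f 42 44 34
f 43 31 45
f 43 45 44
f 44 45 46
f 44 46 34
f 45 31 47
f 45 47 46
f 46 47 48
f 46 48 34
f 47 31 49
f 47 49 48
f 48 49 50
f 48 50 34
f 49 31 51
f 49 51 50
f 50 51 52
f 50 52 34
f 51 31 53
f 51 53 52
f 52 53 54
f 52 54 34
f 53 31 55
f 53 55 54
f 54 55 56
f 54 56 34
f 55 31 57
f 55 57 56
f 56 57 58
f 56 58 34
f 57 31 59
f 57 59 58
f 58 59 60
f 58 60 34
f 59 31 61
f 59 61 60
f 60 61 62
f 60 62 34
f 61 31 63
f 61 63 62
f 62 63 64
f 62 64 34
f 63 31 32
f 63 32 64
f 64 32 33
f 64 33 34



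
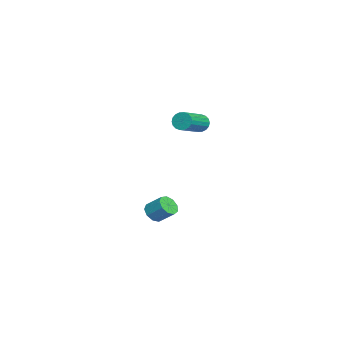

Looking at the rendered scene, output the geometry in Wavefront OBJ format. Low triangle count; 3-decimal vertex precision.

v -0.825 3.469 3.338
v -0.497 3.627 2.799
v 1.192 2.729 3.563
v 0.865 2.571 4.102
v -0.453 3.856 2.971
v 1.236 2.958 3.735
v -0.482 4.008 3.215
v 1.207 3.11 3.979
v -0.58 4.053 3.483
v 1.109 3.155 4.248
v -0.726 3.983 3.723
v 0.964 3.085 4.487
v -0.891 3.811 3.887
v 0.798 2.913 4.651
v -1.043 3.571 3.941
v 0.646 2.673 4.706
v -1.152 3.311 3.877
v 0.537 2.413 4.641
v -1.196 3.082 3.705
v 0.493 2.184 4.469
v -1.167 2.93 3.461
v 0.522 2.032 4.225
v -1.069 2.885 3.192
v 0.62 1.987 3.957
v -0.924 2.955 2.953
v 0.766 2.057 3.717
v -0.758 3.127 2.789
v 0.931 2.229 3.553
v -0.606 3.367 2.734
v 1.083 2.469 3.499
v -1.808 0.751 -4.317
v -1.434 1.084 -4.875
v -1.038 2.003 -4.061
v -1.412 1.669 -3.503
v -1.912 1.268 -4.85
v -1.517 2.187 -4.035
v -2.342 1.21 -4.576
v -1.946 2.128 -3.761
v -2.521 0.936 -4.18
v -2.126 1.855 -3.366
v -2.367 0.576 -3.849
v -1.971 1.495 -3.034
v -1.951 0.298 -3.737
v -1.555 1.216 -2.922
v -1.468 0.231 -3.896
v -1.072 1.15 -3.082
v -1.144 0.408 -4.253
v -0.748 1.326 -3.438
v -1.131 0.745 -4.639
v -0.735 1.663 -3.825
f 2 1 5
f 2 5 3
f 3 5 6
f 3 6 4
f 5 1 7
f 5 7 6
f 6 7 8
f 6 8 4
f 7 1 9
f 7 9 8
f 8 9 10
f 8 10 4
f 9 1 11
f 9 11 10
f 10 11 12
f 10 12 4
f 11 1 13
f 11 13 12
f 12 13 14
f 12 14 4
f 13 1 15
f 13 15 14
f 14 15 16
f 14 16 4
f 15 1 17
f 15 17 16
f 16 17 18
f 16 18 4
f 17 1 19
f 17 19 18
f 18 19 20
f 18 20 4
f 19 1 21
f 19 21 20
f 20 21 22
f 20 22 4
f 21 1 23
f 21 23 22
f 22 23 24
f 22 24 4
f 23 1 25
f 23 25 24
f 24 25 26
f 24 26 4
f 25 1 27
f 25 27 26
f 26 27 28
f 26 28 4
f 27 1 29
f 27 29 28
f 28 29 30
f 28 30 4
f 29 1 2
f 29 2 30
f 30 2 3
f 30 3 4
f 32 31 35
f 32 35 33
f 33 35 36
f 33 36 34
f 35 31 37
f 35 37 36
f 36 37 38
f 36 38 34
f 37 31 39
f 37 39 38
f 38 39 40
f 38 40 34
f 39 31 41
f 39 41 40
f 40 41 42
f 40 42 34
f 41 31 43
f 41 43 42
f 42 43 44
f 42 44 34
f 43 31 45
f 43 45 44
f 44 45 46
f 44 46 34
f 45 31 47
f 45 47 46
f 46 47 48
f 46 48 34
f 47 31 49
f 47 49 48
f 48 49 50
f 48 50 34
f 49 31 32
f 49 32 50
f 50 32 33
f 50 33 34

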